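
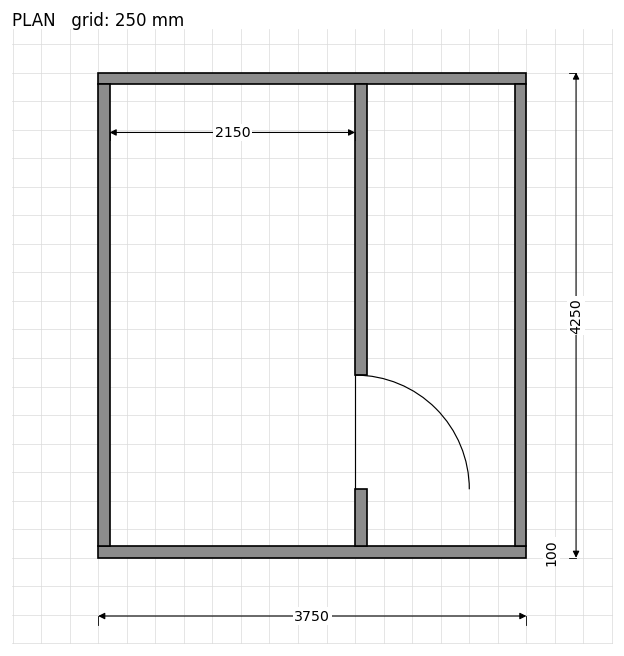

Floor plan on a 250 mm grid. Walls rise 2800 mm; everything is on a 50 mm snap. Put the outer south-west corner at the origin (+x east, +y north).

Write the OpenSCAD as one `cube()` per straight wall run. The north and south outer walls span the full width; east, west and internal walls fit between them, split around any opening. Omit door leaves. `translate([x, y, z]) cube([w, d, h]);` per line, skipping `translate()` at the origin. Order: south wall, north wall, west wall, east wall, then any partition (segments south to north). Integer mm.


cube([3750, 100, 2800]);
translate([0, 4150, 0]) cube([3750, 100, 2800]);
translate([0, 100, 0]) cube([100, 4050, 2800]);
translate([3650, 100, 0]) cube([100, 4050, 2800]);
translate([2250, 100, 0]) cube([100, 500, 2800]);
translate([2250, 1600, 0]) cube([100, 2550, 2800]);


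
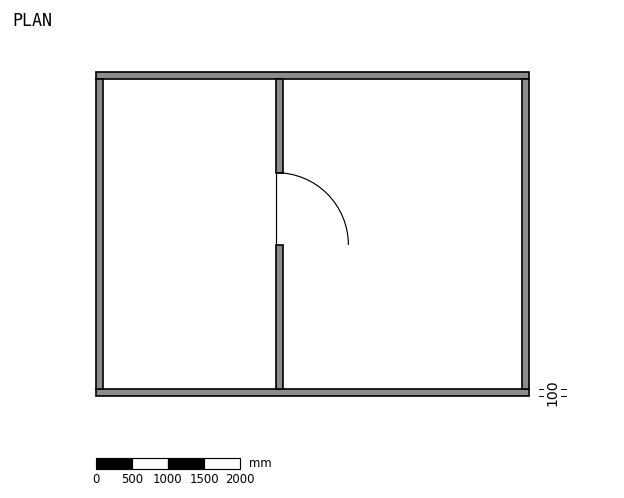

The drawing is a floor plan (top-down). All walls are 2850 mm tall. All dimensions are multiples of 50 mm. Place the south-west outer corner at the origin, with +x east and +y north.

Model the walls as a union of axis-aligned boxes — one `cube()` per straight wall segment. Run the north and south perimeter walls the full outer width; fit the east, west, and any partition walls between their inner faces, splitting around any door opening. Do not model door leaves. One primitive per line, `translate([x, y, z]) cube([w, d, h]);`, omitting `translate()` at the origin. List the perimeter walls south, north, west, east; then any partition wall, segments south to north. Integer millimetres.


cube([6000, 100, 2850]);
translate([0, 4400, 0]) cube([6000, 100, 2850]);
translate([0, 100, 0]) cube([100, 4300, 2850]);
translate([5900, 100, 0]) cube([100, 4300, 2850]);
translate([2500, 100, 0]) cube([100, 2000, 2850]);
translate([2500, 3100, 0]) cube([100, 1300, 2850]);


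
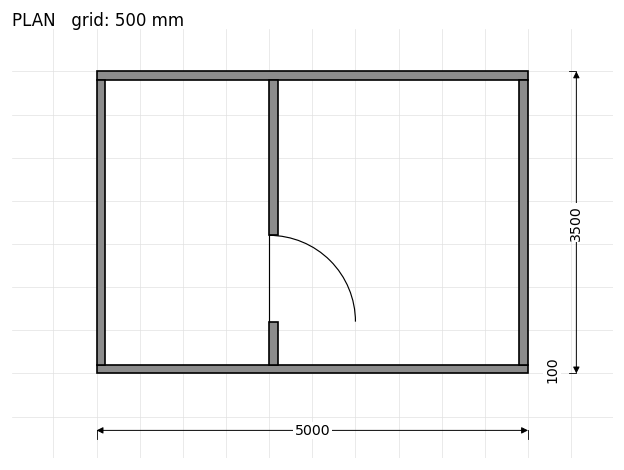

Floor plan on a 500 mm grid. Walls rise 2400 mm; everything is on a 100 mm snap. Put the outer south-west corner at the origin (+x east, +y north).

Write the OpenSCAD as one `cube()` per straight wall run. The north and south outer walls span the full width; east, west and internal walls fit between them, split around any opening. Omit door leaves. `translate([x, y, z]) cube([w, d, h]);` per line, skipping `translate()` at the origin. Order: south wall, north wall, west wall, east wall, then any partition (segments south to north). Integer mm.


cube([5000, 100, 2400]);
translate([0, 3400, 0]) cube([5000, 100, 2400]);
translate([0, 100, 0]) cube([100, 3300, 2400]);
translate([4900, 100, 0]) cube([100, 3300, 2400]);
translate([2000, 100, 0]) cube([100, 500, 2400]);
translate([2000, 1600, 0]) cube([100, 1800, 2400]);


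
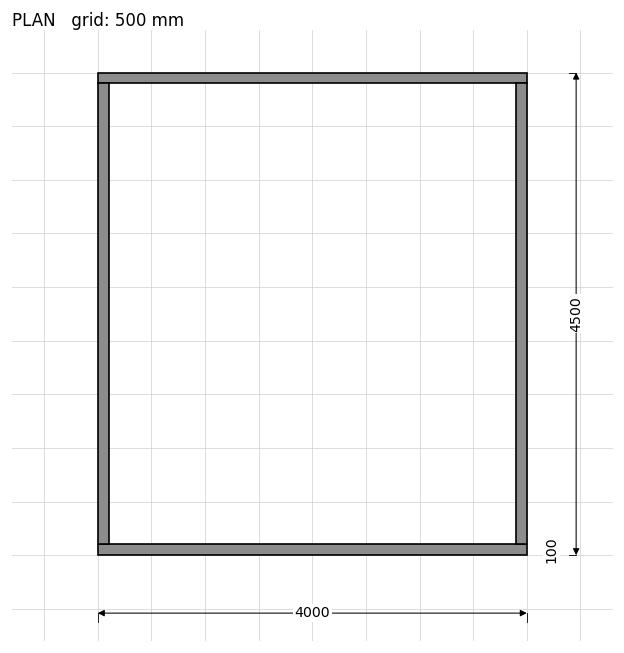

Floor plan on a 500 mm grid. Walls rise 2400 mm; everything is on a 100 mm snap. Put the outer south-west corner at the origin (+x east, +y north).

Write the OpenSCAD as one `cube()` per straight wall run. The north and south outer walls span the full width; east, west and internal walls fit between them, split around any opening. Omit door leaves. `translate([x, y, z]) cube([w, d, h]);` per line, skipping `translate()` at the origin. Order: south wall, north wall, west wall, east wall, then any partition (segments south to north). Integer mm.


cube([4000, 100, 2400]);
translate([0, 4400, 0]) cube([4000, 100, 2400]);
translate([0, 100, 0]) cube([100, 4300, 2400]);
translate([3900, 100, 0]) cube([100, 4300, 2400]);


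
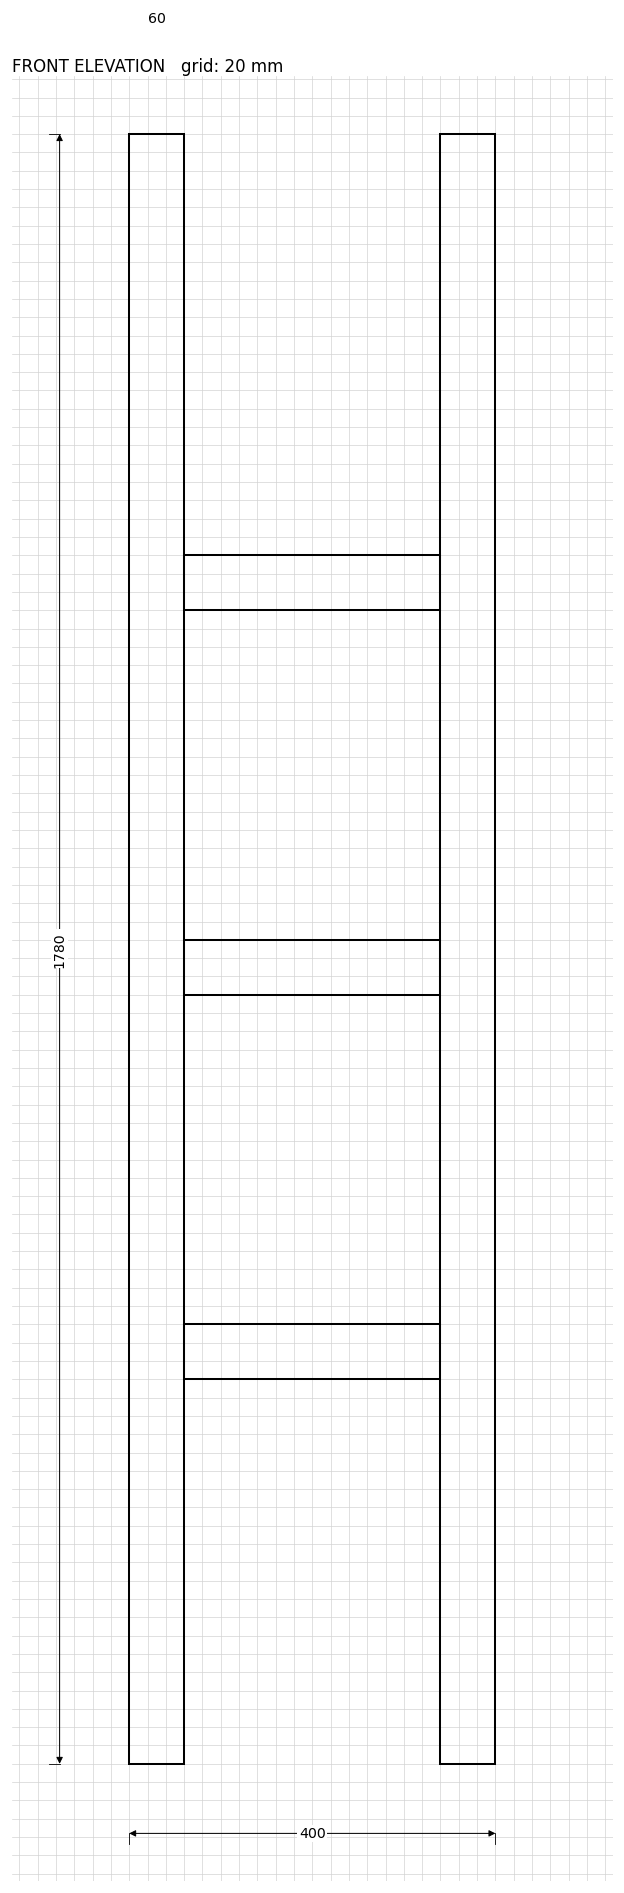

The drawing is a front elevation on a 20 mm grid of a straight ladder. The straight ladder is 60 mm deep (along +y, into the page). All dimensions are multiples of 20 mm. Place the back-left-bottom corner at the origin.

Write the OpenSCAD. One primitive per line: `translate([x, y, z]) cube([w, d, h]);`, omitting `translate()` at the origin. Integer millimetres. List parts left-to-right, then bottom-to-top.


cube([60, 60, 1780]);
translate([60, 0, 420]) cube([280, 60, 60]);
translate([60, 0, 840]) cube([280, 60, 60]);
translate([60, 0, 1260]) cube([280, 60, 60]);
translate([340, 0, 0]) cube([60, 60, 1780]);


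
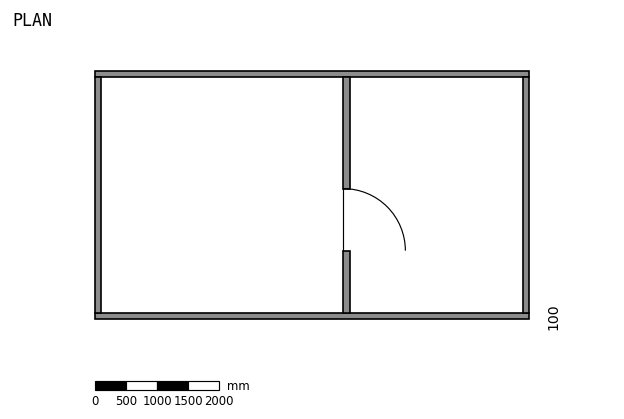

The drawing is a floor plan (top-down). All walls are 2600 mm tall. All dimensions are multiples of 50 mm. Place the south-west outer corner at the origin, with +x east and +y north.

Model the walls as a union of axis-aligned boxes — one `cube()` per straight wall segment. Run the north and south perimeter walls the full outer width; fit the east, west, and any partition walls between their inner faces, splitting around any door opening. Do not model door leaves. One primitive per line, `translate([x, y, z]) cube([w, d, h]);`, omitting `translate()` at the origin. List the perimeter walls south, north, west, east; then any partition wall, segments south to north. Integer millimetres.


cube([7000, 100, 2600]);
translate([0, 3900, 0]) cube([7000, 100, 2600]);
translate([0, 100, 0]) cube([100, 3800, 2600]);
translate([6900, 100, 0]) cube([100, 3800, 2600]);
translate([4000, 100, 0]) cube([100, 1000, 2600]);
translate([4000, 2100, 0]) cube([100, 1800, 2600]);


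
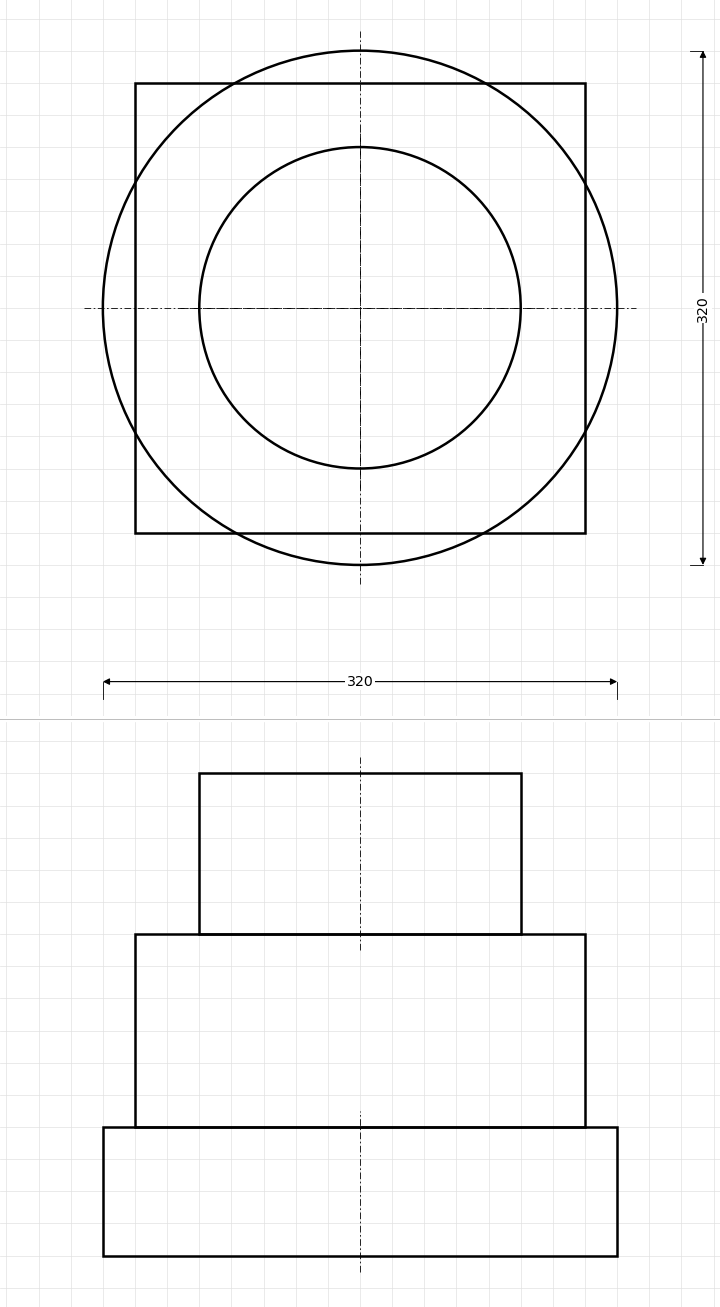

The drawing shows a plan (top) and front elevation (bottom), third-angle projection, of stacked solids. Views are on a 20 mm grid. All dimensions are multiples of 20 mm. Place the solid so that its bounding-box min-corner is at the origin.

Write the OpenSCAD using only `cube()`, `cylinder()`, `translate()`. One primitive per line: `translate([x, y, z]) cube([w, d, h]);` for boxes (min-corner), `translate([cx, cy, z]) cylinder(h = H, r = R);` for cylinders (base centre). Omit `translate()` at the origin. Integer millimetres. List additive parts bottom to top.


translate([160, 160, 0]) cylinder(h = 80, r = 160);
translate([20, 20, 80]) cube([280, 280, 120]);
translate([160, 160, 200]) cylinder(h = 100, r = 100);


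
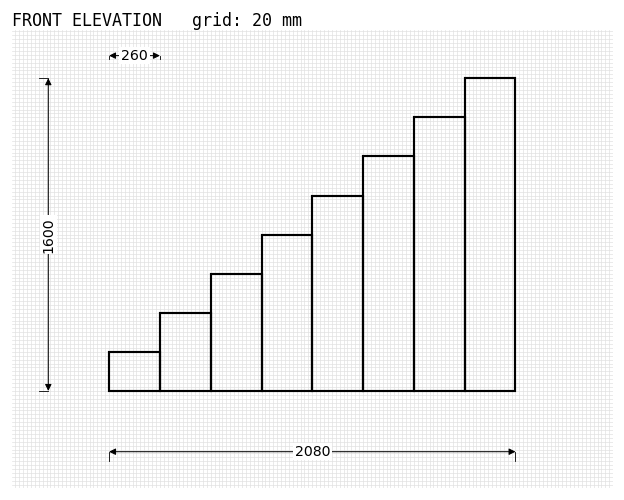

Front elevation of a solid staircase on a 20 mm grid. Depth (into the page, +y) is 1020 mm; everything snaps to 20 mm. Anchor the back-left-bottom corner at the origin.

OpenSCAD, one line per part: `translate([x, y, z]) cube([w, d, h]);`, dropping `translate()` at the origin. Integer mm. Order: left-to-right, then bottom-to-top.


cube([260, 1020, 200]);
translate([260, 0, 0]) cube([260, 1020, 400]);
translate([520, 0, 0]) cube([260, 1020, 600]);
translate([780, 0, 0]) cube([260, 1020, 800]);
translate([1040, 0, 0]) cube([260, 1020, 1000]);
translate([1300, 0, 0]) cube([260, 1020, 1200]);
translate([1560, 0, 0]) cube([260, 1020, 1400]);
translate([1820, 0, 0]) cube([260, 1020, 1600]);


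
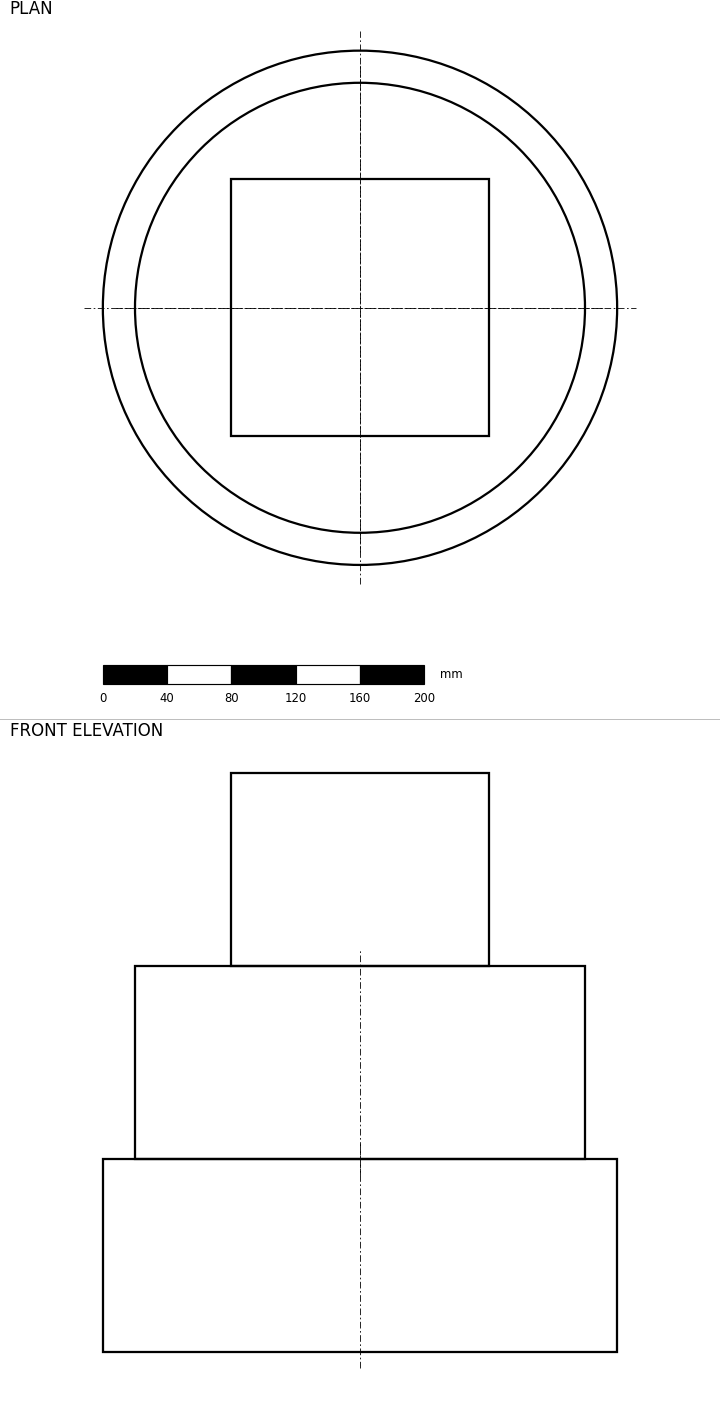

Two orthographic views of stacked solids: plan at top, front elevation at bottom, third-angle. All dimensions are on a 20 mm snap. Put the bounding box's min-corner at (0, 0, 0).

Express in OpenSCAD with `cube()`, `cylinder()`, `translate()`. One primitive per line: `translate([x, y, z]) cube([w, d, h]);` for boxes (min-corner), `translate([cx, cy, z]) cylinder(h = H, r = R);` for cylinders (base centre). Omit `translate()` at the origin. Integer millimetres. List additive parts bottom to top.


translate([160, 160, 0]) cylinder(h = 120, r = 160);
translate([160, 160, 120]) cylinder(h = 120, r = 140);
translate([80, 80, 240]) cube([160, 160, 120]);


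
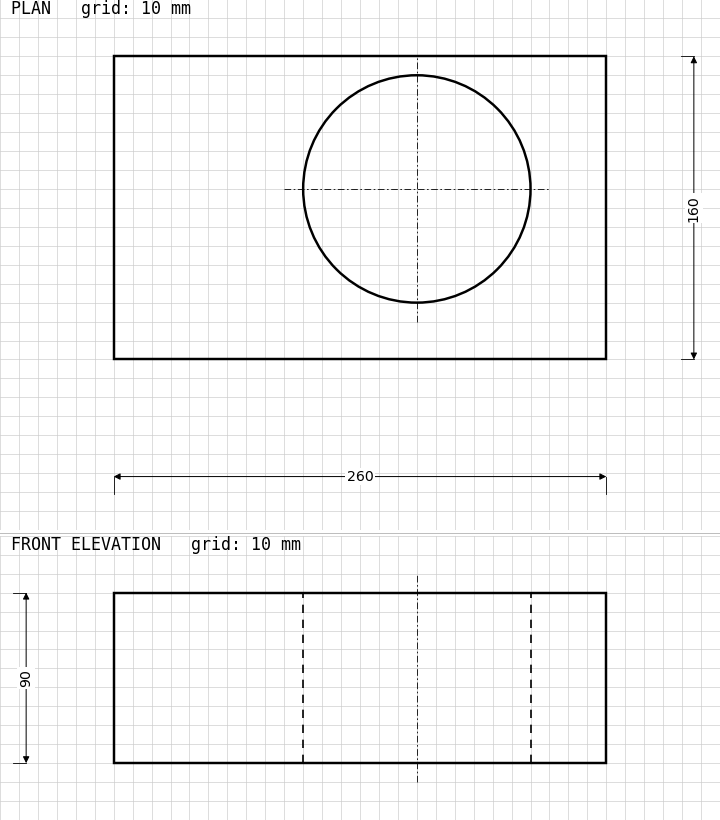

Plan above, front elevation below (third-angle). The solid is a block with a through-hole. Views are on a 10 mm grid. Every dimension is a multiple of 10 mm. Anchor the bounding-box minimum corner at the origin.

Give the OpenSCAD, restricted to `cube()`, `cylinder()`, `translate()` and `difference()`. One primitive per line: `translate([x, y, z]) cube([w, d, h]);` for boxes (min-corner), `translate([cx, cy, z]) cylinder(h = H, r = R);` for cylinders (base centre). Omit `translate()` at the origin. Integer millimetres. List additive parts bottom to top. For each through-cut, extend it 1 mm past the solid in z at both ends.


difference() {
  cube([260, 160, 90]);
  translate([160, 90, -1]) cylinder(h = 92, r = 60);
}


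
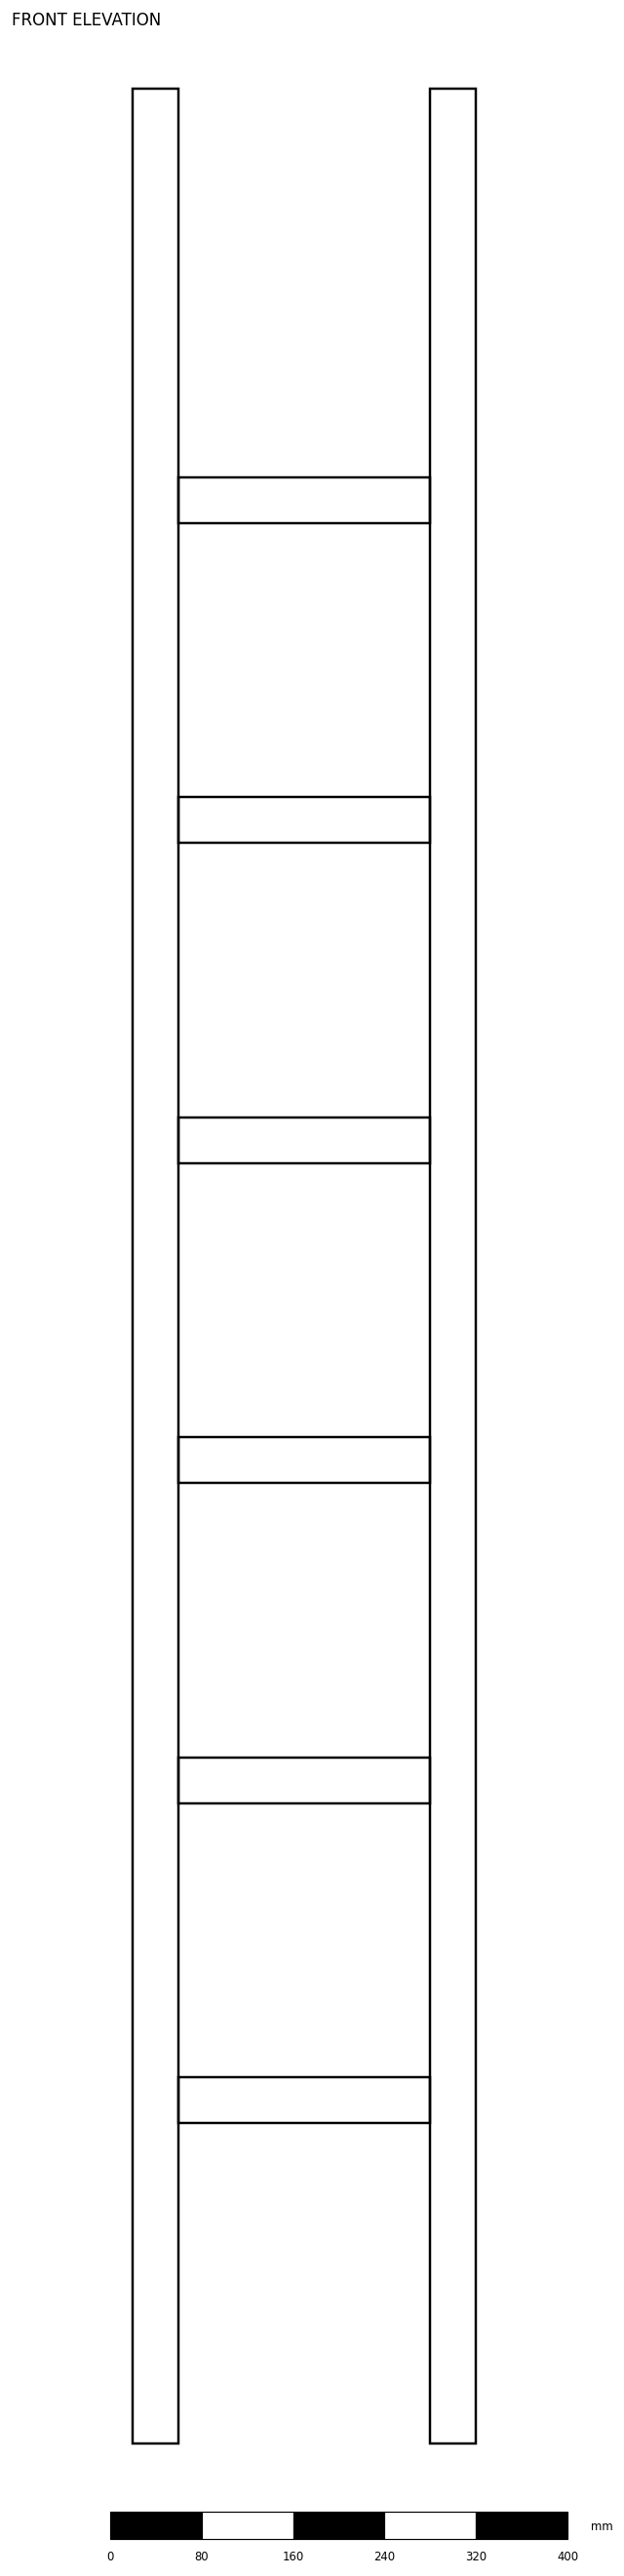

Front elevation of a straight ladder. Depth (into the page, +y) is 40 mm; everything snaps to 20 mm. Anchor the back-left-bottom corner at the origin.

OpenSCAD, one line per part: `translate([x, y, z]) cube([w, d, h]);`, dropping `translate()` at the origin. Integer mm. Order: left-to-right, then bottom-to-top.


cube([40, 40, 2060]);
translate([40, 0, 280]) cube([220, 40, 40]);
translate([40, 0, 560]) cube([220, 40, 40]);
translate([40, 0, 840]) cube([220, 40, 40]);
translate([40, 0, 1120]) cube([220, 40, 40]);
translate([40, 0, 1400]) cube([220, 40, 40]);
translate([40, 0, 1680]) cube([220, 40, 40]);
translate([260, 0, 0]) cube([40, 40, 2060]);


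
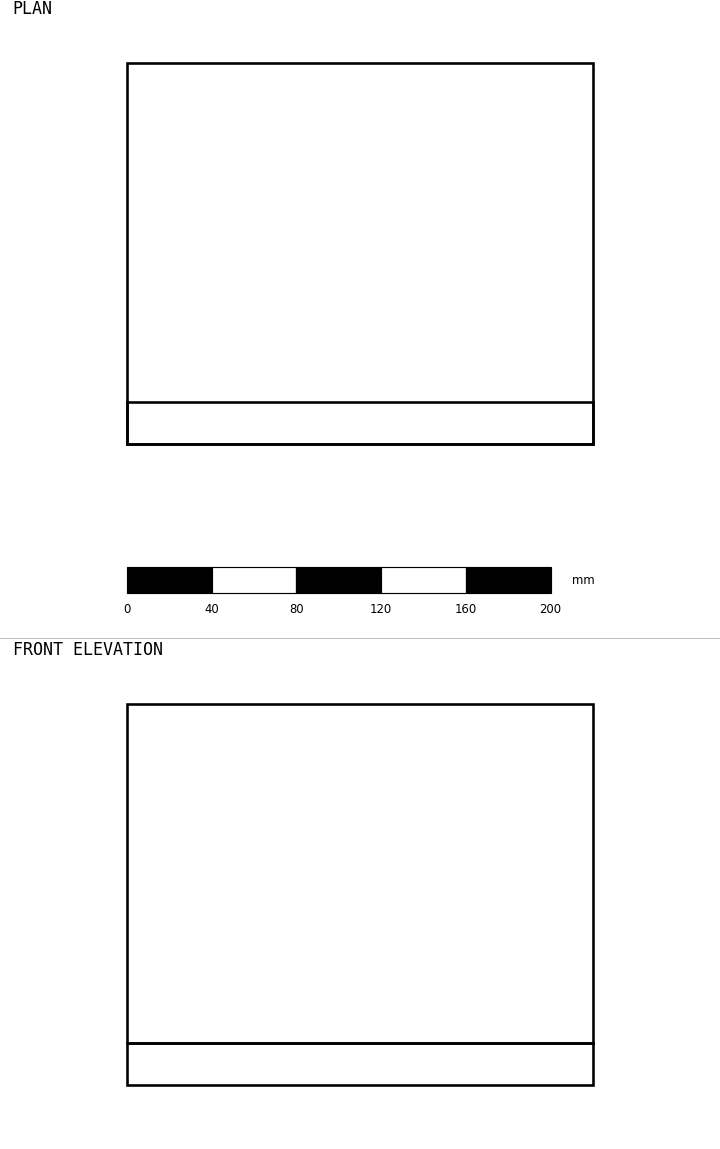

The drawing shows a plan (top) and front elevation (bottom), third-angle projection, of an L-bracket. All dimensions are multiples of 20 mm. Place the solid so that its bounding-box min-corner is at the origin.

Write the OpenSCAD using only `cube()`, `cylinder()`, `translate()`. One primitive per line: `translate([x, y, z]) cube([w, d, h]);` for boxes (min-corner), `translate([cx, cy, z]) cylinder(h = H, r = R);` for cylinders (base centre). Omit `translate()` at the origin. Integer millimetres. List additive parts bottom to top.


cube([220, 180, 20]);
translate([0, 0, 20]) cube([220, 20, 160]);


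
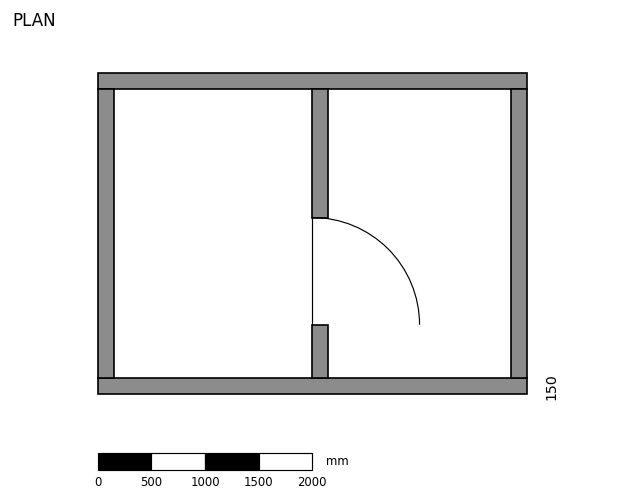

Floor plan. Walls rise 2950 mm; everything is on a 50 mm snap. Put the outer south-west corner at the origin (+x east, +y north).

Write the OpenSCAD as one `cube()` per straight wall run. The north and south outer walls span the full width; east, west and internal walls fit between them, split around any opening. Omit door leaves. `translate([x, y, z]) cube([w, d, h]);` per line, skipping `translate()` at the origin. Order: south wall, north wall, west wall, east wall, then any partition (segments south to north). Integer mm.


cube([4000, 150, 2950]);
translate([0, 2850, 0]) cube([4000, 150, 2950]);
translate([0, 150, 0]) cube([150, 2700, 2950]);
translate([3850, 150, 0]) cube([150, 2700, 2950]);
translate([2000, 150, 0]) cube([150, 500, 2950]);
translate([2000, 1650, 0]) cube([150, 1200, 2950]);


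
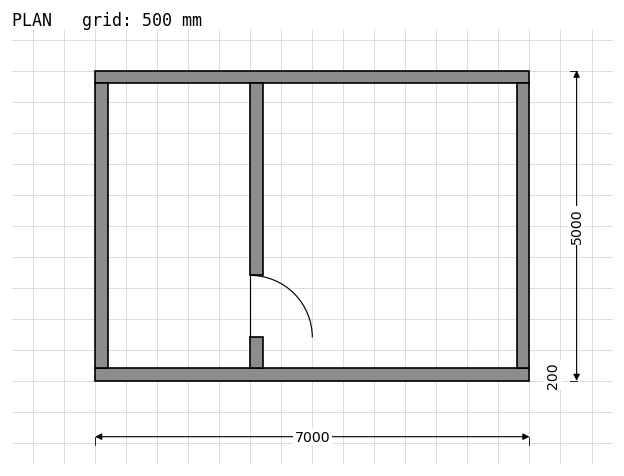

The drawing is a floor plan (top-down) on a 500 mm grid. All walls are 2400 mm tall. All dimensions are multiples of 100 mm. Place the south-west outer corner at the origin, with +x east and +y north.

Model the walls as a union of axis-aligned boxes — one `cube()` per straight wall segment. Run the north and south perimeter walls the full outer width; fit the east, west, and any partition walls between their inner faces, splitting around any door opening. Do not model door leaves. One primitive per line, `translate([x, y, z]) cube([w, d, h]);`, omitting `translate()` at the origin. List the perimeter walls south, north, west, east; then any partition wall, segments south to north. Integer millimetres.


cube([7000, 200, 2400]);
translate([0, 4800, 0]) cube([7000, 200, 2400]);
translate([0, 200, 0]) cube([200, 4600, 2400]);
translate([6800, 200, 0]) cube([200, 4600, 2400]);
translate([2500, 200, 0]) cube([200, 500, 2400]);
translate([2500, 1700, 0]) cube([200, 3100, 2400]);


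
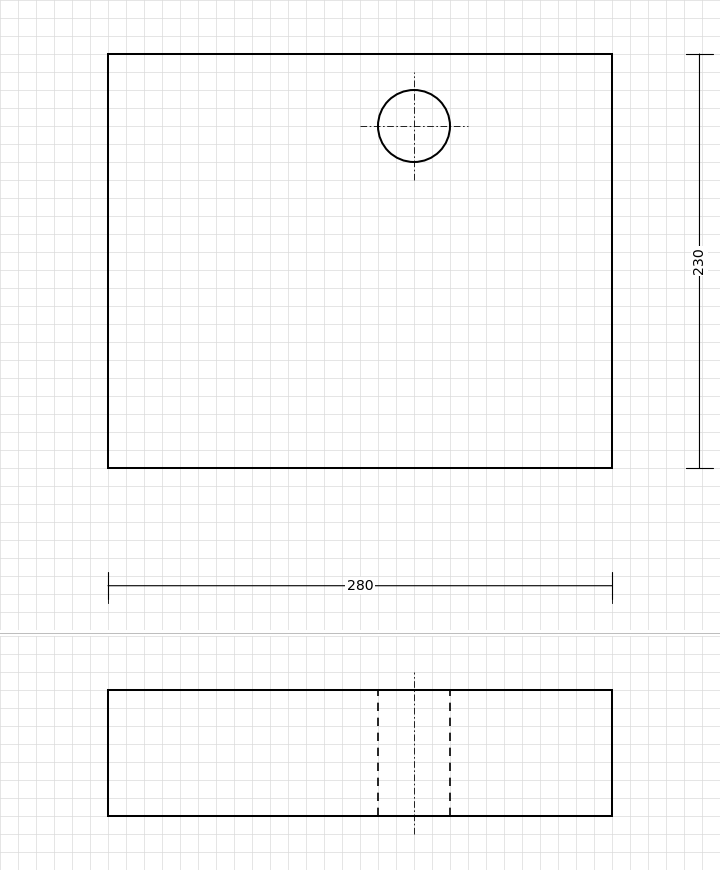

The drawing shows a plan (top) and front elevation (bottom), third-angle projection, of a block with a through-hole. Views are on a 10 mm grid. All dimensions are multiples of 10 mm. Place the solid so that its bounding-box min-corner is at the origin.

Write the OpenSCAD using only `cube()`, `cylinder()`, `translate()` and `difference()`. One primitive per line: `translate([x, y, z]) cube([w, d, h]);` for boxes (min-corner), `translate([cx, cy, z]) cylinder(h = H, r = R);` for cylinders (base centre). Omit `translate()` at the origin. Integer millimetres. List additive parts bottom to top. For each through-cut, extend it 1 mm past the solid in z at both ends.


difference() {
  cube([280, 230, 70]);
  translate([170, 190, -1]) cylinder(h = 72, r = 20);
}


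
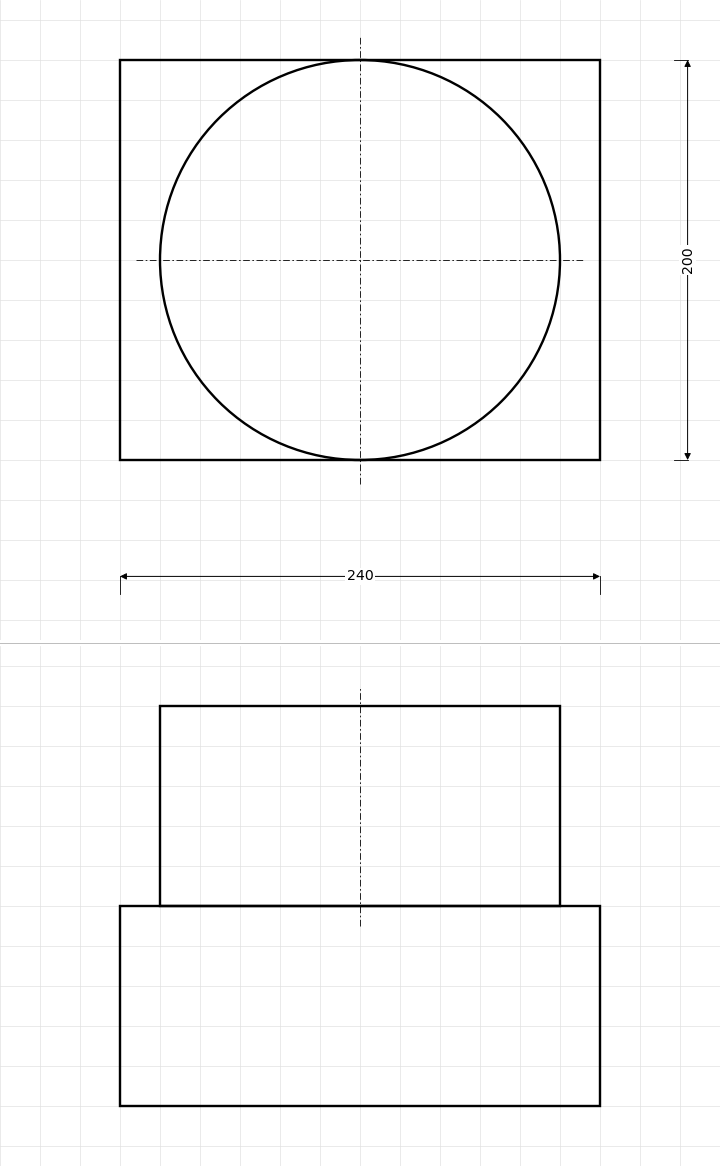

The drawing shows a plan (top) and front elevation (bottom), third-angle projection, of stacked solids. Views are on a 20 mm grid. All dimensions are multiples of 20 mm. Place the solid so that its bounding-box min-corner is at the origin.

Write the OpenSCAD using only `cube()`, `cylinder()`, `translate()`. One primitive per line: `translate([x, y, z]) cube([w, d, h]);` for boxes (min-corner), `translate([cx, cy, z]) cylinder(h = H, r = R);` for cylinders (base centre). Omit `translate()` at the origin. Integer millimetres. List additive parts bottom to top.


cube([240, 200, 100]);
translate([120, 100, 100]) cylinder(h = 100, r = 100);


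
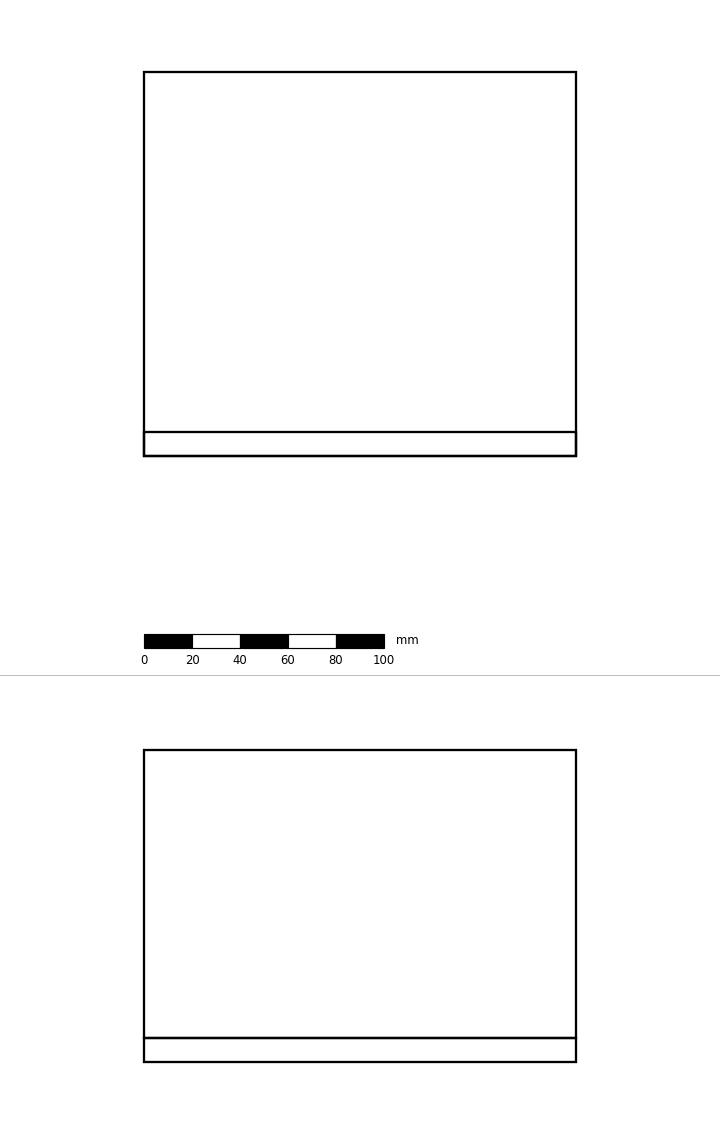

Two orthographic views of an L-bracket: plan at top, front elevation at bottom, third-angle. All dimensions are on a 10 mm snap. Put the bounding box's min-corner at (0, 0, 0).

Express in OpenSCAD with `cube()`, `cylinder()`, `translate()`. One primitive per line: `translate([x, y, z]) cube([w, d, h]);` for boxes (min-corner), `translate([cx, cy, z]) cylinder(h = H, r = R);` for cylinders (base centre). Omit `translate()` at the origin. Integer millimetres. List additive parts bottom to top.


cube([180, 160, 10]);
translate([0, 0, 10]) cube([180, 10, 120]);


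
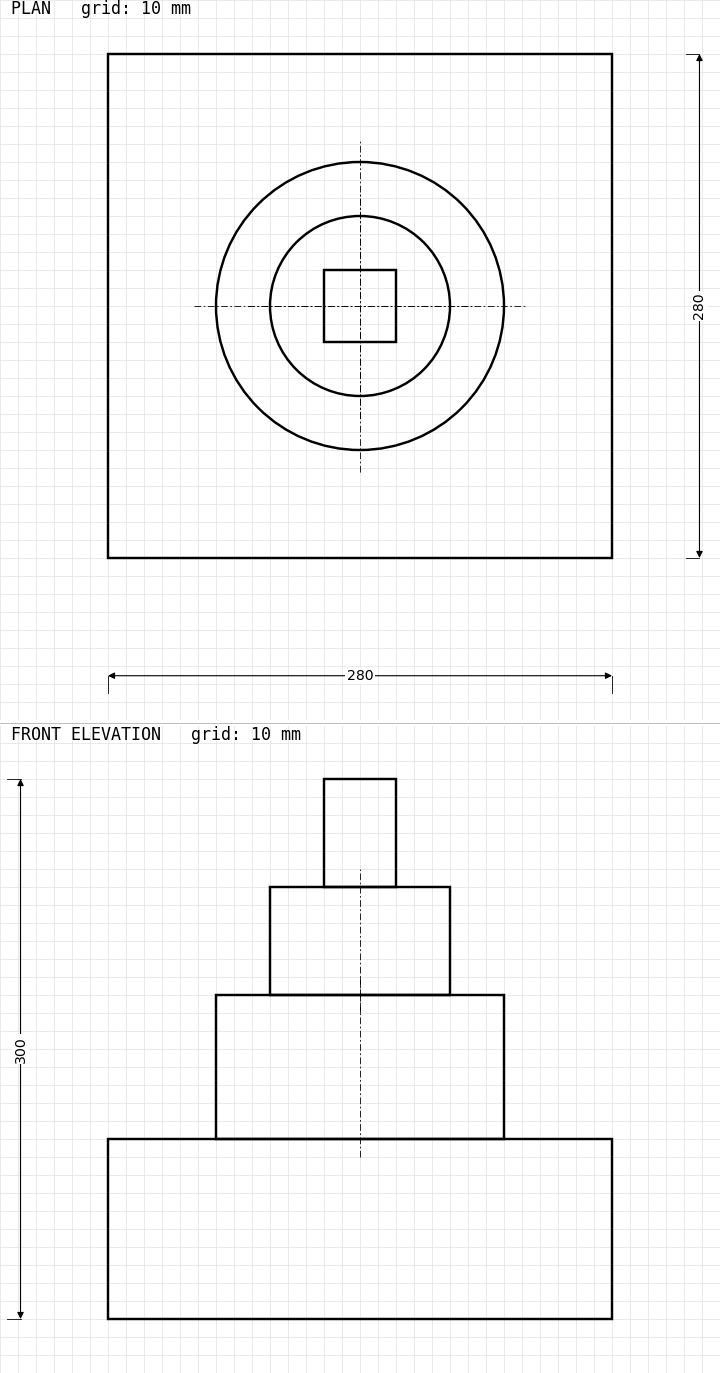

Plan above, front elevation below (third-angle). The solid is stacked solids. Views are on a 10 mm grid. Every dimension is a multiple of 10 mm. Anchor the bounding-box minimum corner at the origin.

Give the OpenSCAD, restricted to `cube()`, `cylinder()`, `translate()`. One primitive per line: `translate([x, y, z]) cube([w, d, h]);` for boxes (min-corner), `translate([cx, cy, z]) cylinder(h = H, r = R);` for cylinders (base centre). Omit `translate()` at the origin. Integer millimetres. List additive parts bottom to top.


cube([280, 280, 100]);
translate([140, 140, 100]) cylinder(h = 80, r = 80);
translate([140, 140, 180]) cylinder(h = 60, r = 50);
translate([120, 120, 240]) cube([40, 40, 60]);


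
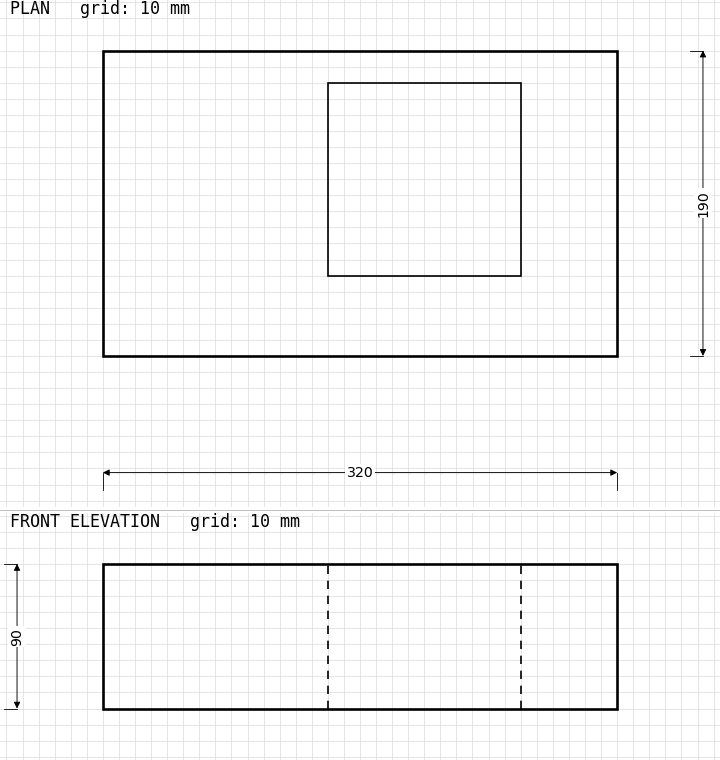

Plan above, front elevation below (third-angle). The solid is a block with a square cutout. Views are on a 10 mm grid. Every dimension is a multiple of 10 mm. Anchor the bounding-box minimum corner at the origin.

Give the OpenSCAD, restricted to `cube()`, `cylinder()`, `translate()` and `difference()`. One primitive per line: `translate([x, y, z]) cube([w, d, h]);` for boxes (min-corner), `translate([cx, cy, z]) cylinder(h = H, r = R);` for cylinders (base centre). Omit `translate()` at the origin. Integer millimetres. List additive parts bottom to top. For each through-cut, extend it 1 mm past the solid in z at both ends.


difference() {
  cube([320, 190, 90]);
  translate([140, 50, -1]) cube([120, 120, 92]);
}


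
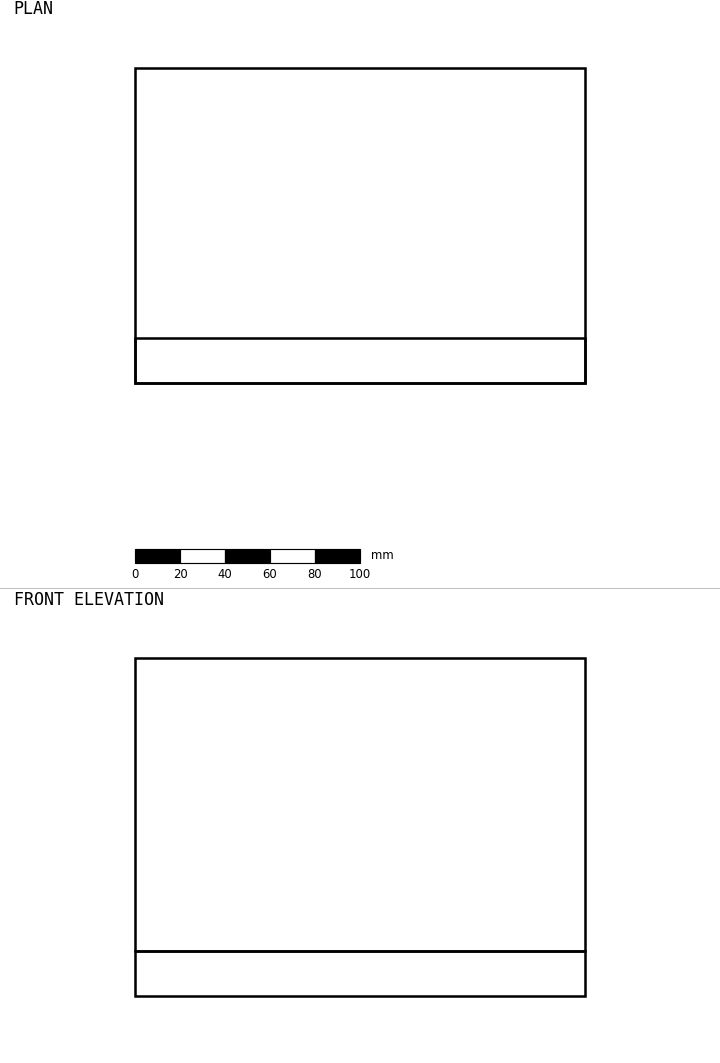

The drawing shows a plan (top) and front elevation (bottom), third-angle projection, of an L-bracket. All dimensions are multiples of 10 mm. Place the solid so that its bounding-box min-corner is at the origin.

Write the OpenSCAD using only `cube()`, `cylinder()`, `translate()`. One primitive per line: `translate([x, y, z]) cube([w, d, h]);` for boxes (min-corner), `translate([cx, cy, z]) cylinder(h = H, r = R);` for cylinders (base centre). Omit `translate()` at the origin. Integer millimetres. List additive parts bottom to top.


cube([200, 140, 20]);
translate([0, 0, 20]) cube([200, 20, 130]);


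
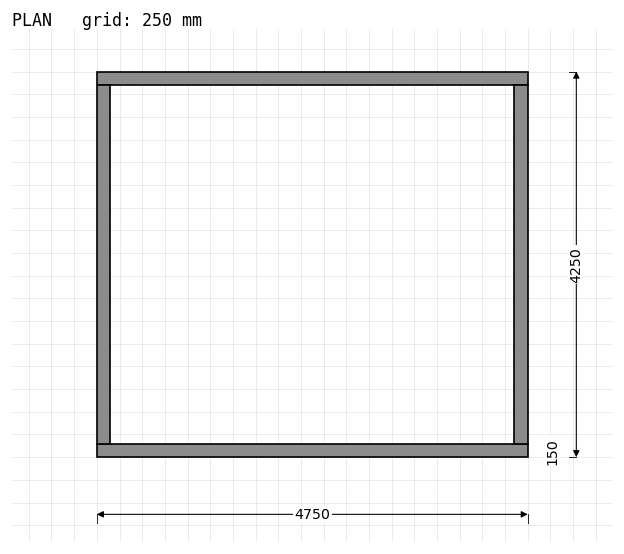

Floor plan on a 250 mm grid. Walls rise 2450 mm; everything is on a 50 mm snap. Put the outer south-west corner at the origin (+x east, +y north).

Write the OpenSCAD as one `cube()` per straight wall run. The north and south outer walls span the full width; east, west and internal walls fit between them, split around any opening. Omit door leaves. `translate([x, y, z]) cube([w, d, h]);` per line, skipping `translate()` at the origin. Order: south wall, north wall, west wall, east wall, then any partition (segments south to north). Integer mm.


cube([4750, 150, 2450]);
translate([0, 4100, 0]) cube([4750, 150, 2450]);
translate([0, 150, 0]) cube([150, 3950, 2450]);
translate([4600, 150, 0]) cube([150, 3950, 2450]);


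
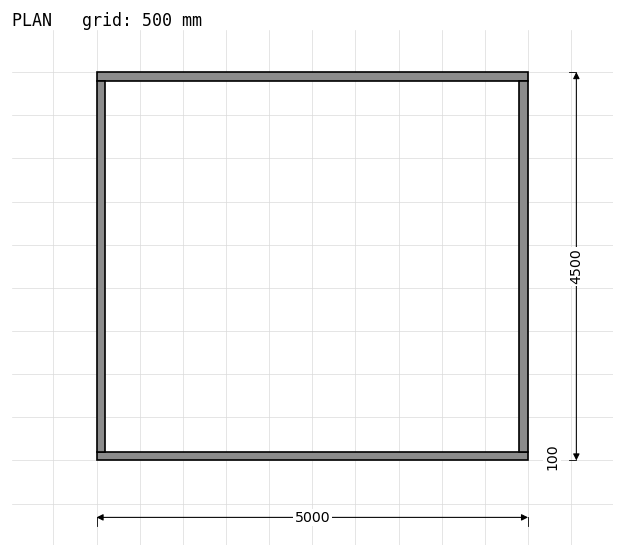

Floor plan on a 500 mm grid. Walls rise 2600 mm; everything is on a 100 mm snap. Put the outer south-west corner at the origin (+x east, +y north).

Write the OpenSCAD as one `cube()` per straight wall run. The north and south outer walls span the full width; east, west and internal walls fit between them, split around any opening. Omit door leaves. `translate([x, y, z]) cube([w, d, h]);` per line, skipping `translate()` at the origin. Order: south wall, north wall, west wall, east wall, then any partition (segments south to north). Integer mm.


cube([5000, 100, 2600]);
translate([0, 4400, 0]) cube([5000, 100, 2600]);
translate([0, 100, 0]) cube([100, 4300, 2600]);
translate([4900, 100, 0]) cube([100, 4300, 2600]);


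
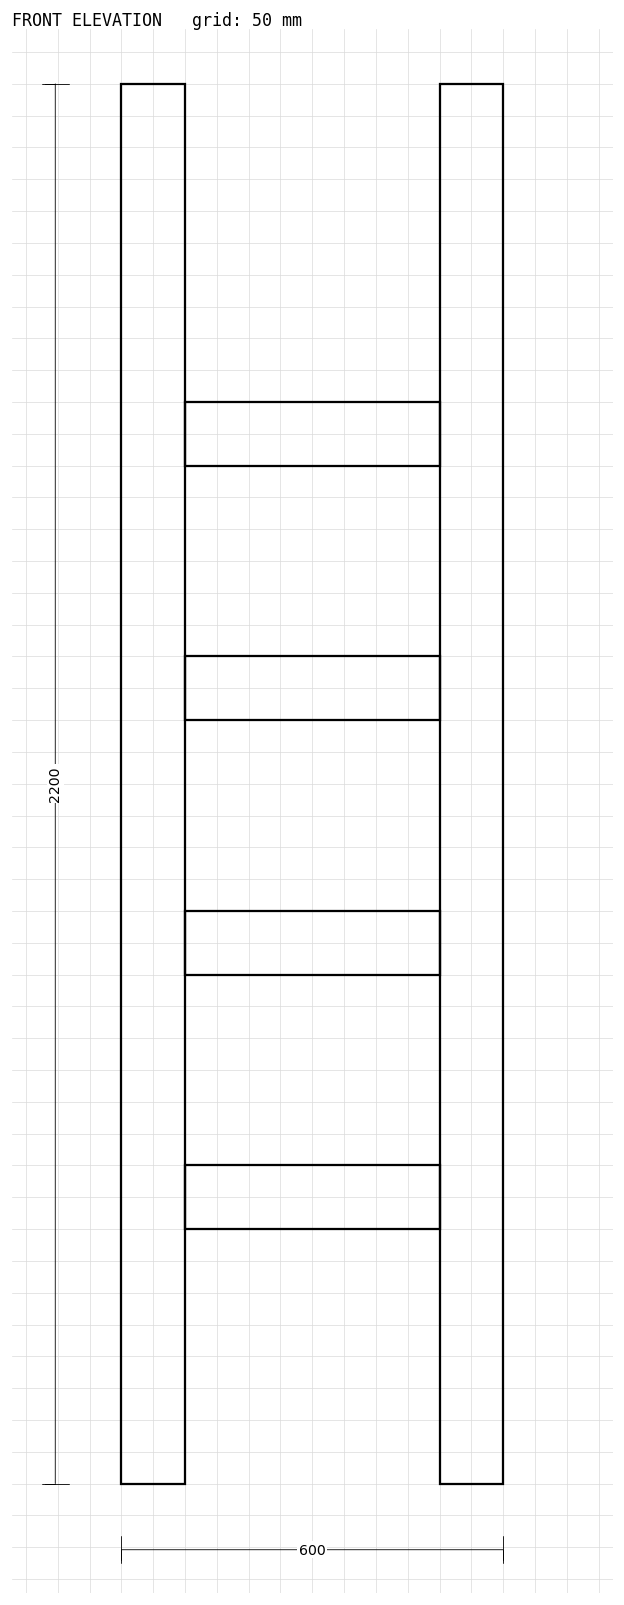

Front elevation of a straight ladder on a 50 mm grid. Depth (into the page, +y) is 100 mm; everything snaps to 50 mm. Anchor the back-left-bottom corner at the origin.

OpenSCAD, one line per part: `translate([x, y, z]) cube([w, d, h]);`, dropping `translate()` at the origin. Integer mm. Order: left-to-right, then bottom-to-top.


cube([100, 100, 2200]);
translate([100, 0, 400]) cube([400, 100, 100]);
translate([100, 0, 800]) cube([400, 100, 100]);
translate([100, 0, 1200]) cube([400, 100, 100]);
translate([100, 0, 1600]) cube([400, 100, 100]);
translate([500, 0, 0]) cube([100, 100, 2200]);


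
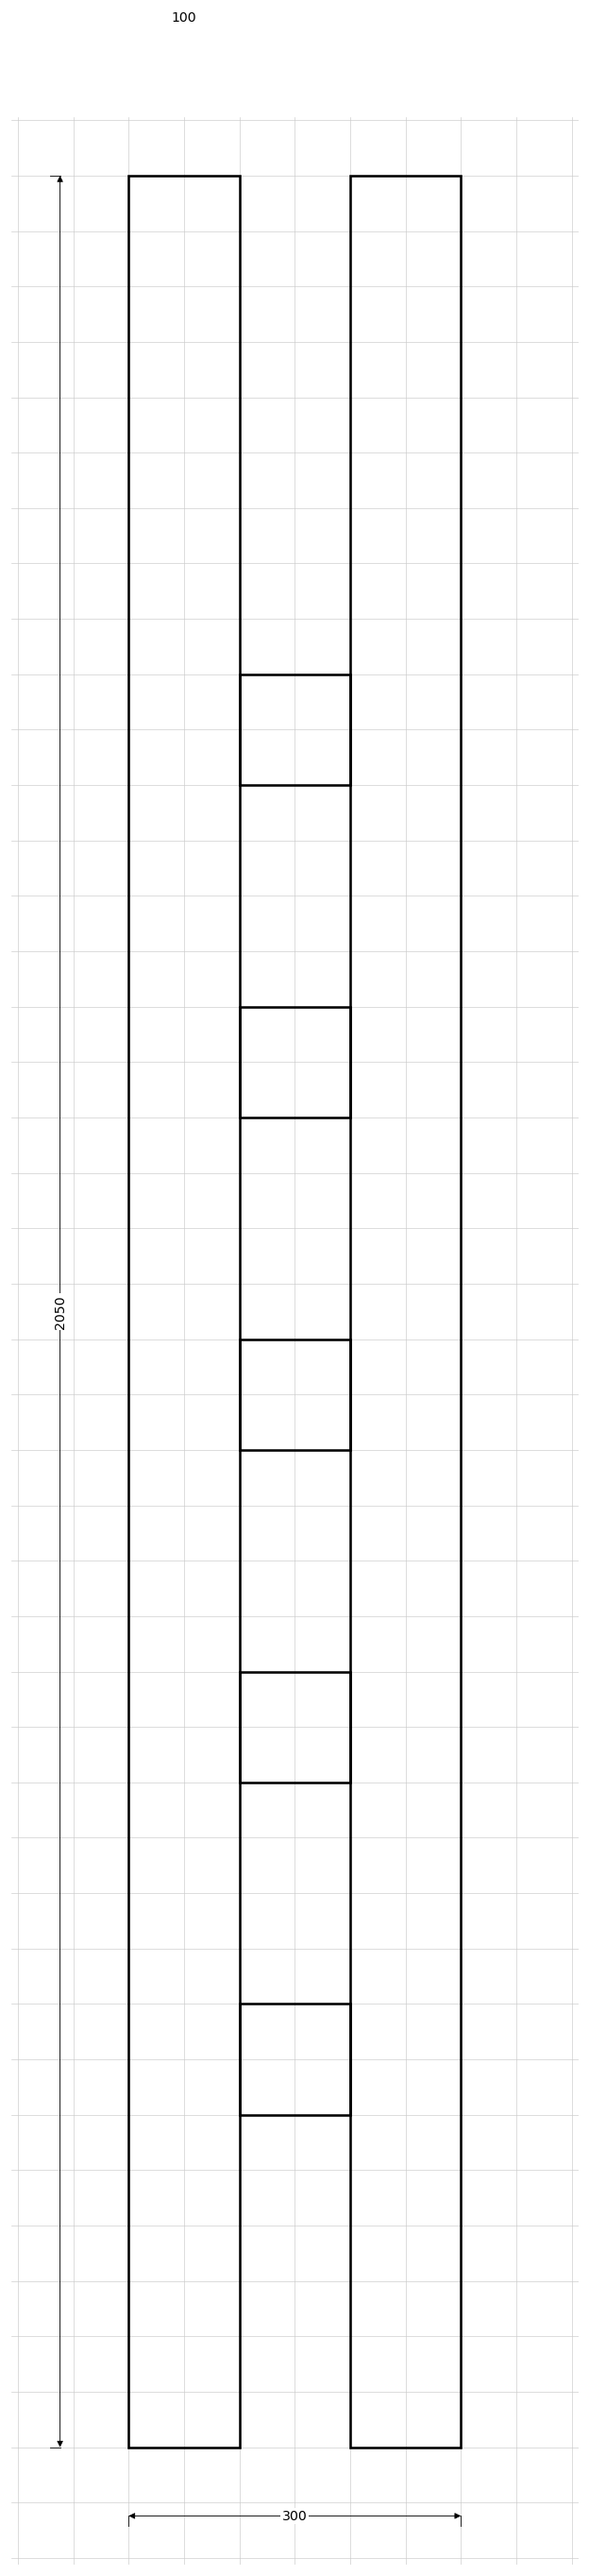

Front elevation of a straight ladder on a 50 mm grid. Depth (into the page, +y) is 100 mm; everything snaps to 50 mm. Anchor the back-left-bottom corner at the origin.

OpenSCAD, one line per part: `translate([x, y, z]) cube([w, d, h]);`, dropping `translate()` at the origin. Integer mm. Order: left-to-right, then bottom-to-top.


cube([100, 100, 2050]);
translate([100, 0, 300]) cube([100, 100, 100]);
translate([100, 0, 600]) cube([100, 100, 100]);
translate([100, 0, 900]) cube([100, 100, 100]);
translate([100, 0, 1200]) cube([100, 100, 100]);
translate([100, 0, 1500]) cube([100, 100, 100]);
translate([200, 0, 0]) cube([100, 100, 2050]);


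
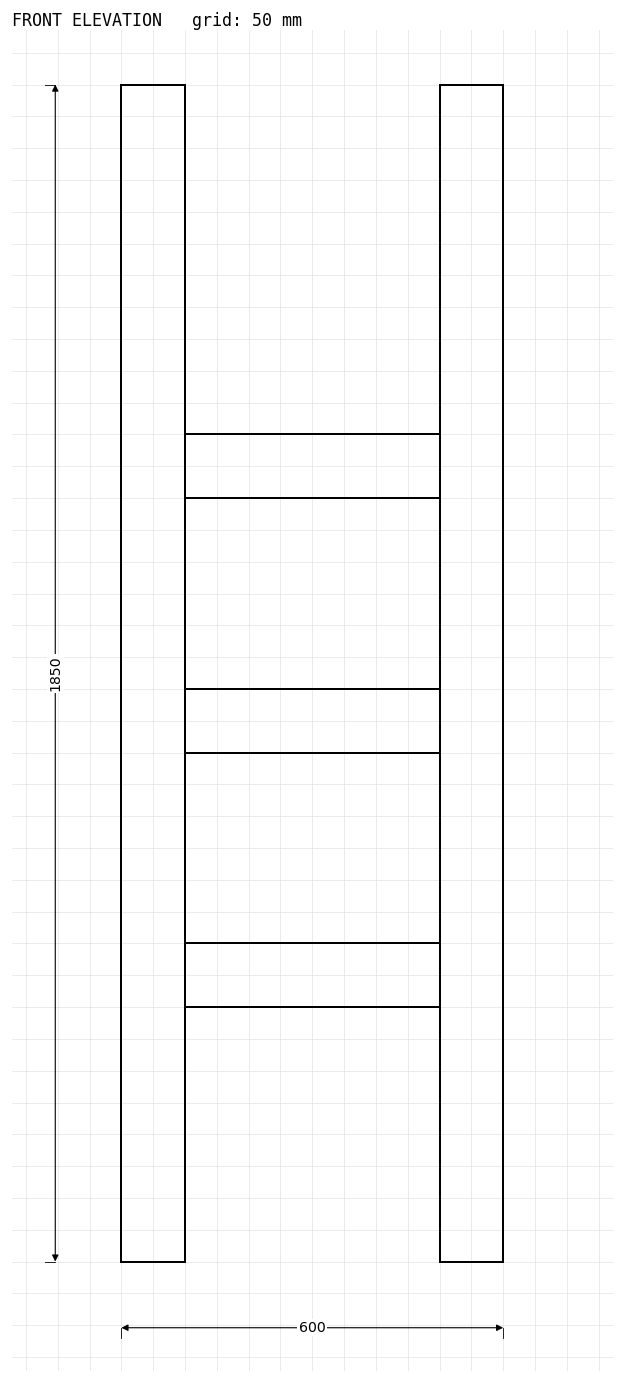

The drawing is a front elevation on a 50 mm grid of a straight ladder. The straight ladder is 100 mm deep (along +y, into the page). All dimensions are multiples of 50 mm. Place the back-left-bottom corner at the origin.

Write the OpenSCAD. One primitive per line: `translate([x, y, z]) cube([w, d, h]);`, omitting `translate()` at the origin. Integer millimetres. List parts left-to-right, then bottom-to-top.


cube([100, 100, 1850]);
translate([100, 0, 400]) cube([400, 100, 100]);
translate([100, 0, 800]) cube([400, 100, 100]);
translate([100, 0, 1200]) cube([400, 100, 100]);
translate([500, 0, 0]) cube([100, 100, 1850]);


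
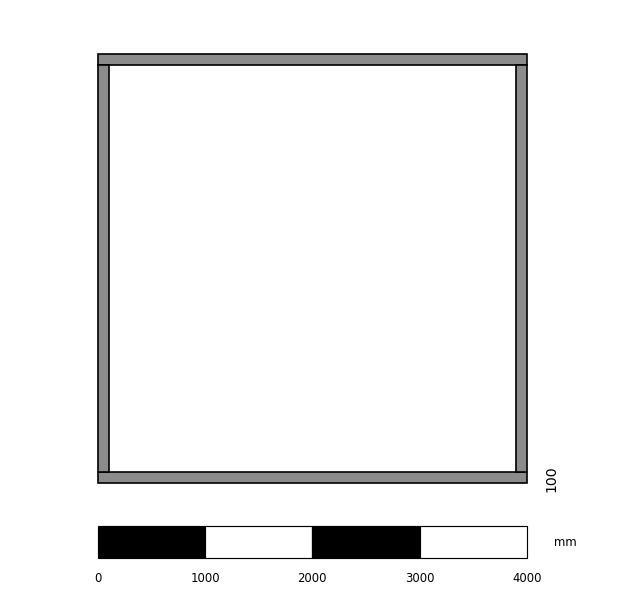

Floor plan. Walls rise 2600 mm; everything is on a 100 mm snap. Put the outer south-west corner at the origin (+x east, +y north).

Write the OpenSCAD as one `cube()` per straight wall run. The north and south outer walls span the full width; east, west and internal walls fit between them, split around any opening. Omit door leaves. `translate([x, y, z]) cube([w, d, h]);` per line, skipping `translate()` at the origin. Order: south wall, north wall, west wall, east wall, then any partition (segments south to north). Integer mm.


cube([4000, 100, 2600]);
translate([0, 3900, 0]) cube([4000, 100, 2600]);
translate([0, 100, 0]) cube([100, 3800, 2600]);
translate([3900, 100, 0]) cube([100, 3800, 2600]);


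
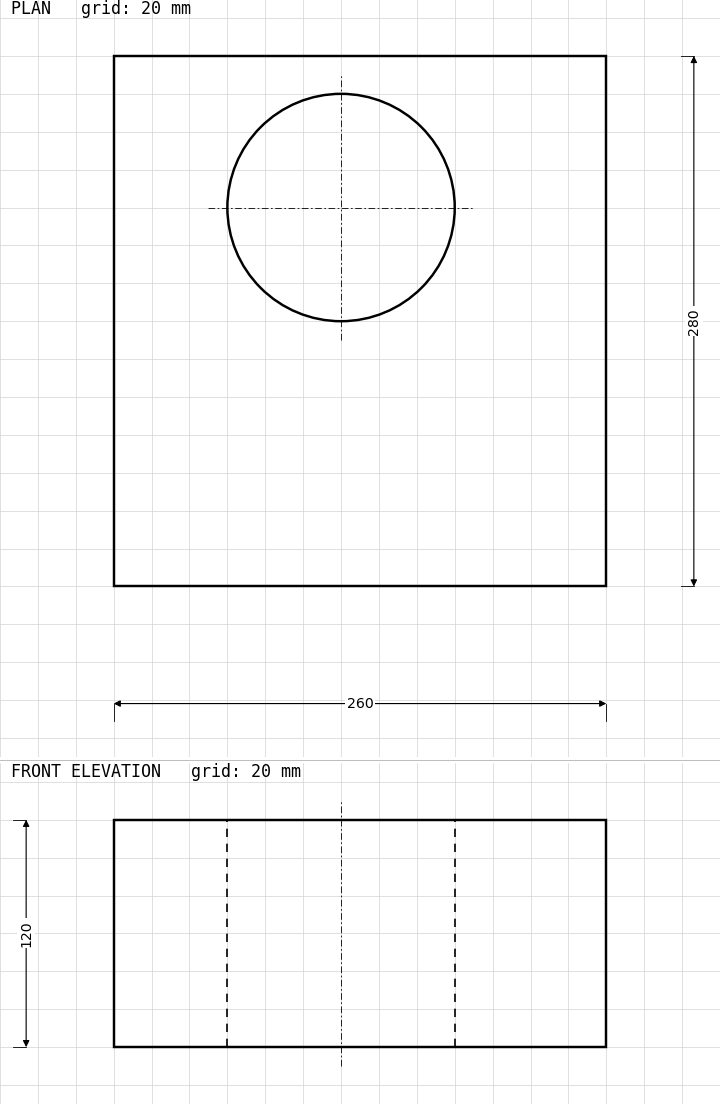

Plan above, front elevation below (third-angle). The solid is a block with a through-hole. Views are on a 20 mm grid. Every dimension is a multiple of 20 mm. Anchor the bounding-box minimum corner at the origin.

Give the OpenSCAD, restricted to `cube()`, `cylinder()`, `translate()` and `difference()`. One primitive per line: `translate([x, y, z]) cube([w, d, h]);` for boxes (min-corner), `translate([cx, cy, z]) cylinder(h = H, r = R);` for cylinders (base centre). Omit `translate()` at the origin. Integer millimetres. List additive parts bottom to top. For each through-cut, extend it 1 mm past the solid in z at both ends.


difference() {
  cube([260, 280, 120]);
  translate([120, 200, -1]) cylinder(h = 122, r = 60);
}


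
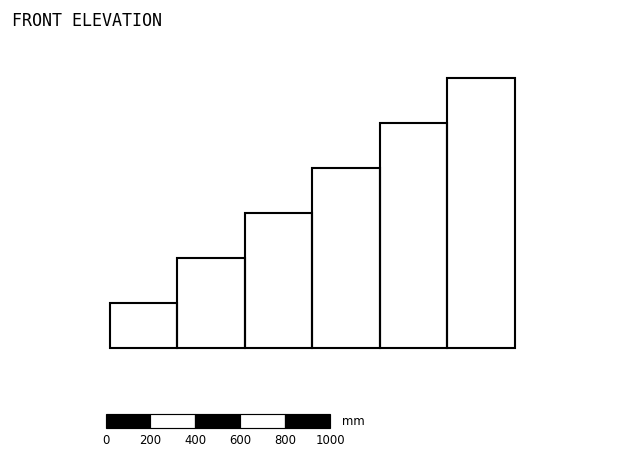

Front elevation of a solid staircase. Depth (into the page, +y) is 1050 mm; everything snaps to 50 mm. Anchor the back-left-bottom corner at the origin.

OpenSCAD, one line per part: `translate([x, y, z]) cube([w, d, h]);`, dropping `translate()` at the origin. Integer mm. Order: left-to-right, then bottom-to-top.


cube([300, 1050, 200]);
translate([300, 0, 0]) cube([300, 1050, 400]);
translate([600, 0, 0]) cube([300, 1050, 600]);
translate([900, 0, 0]) cube([300, 1050, 800]);
translate([1200, 0, 0]) cube([300, 1050, 1000]);
translate([1500, 0, 0]) cube([300, 1050, 1200]);


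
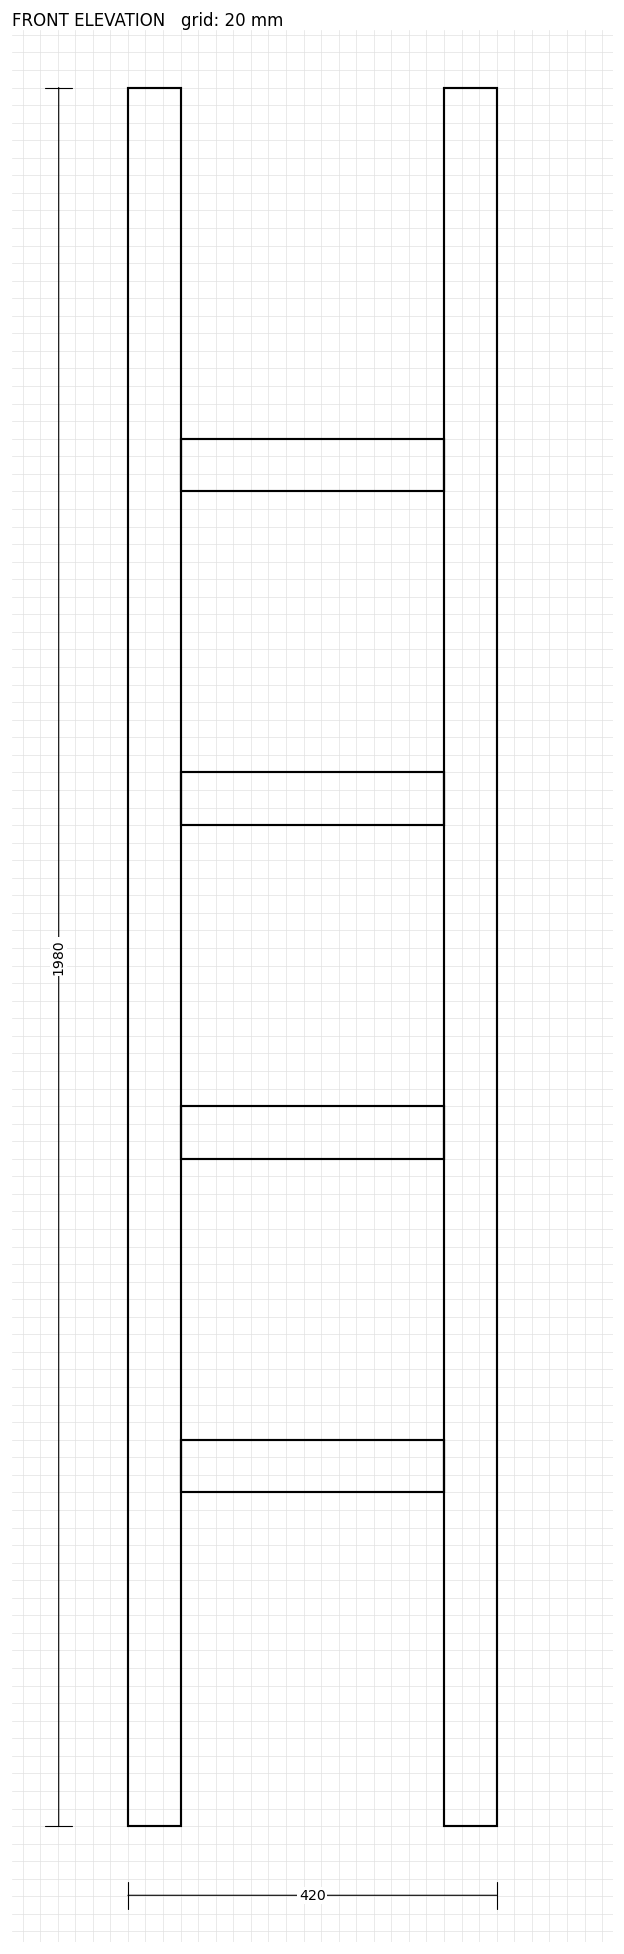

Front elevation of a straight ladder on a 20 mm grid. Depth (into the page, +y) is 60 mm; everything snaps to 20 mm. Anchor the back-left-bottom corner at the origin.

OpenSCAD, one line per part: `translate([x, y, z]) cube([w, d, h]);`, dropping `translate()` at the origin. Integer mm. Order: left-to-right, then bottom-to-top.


cube([60, 60, 1980]);
translate([60, 0, 380]) cube([300, 60, 60]);
translate([60, 0, 760]) cube([300, 60, 60]);
translate([60, 0, 1140]) cube([300, 60, 60]);
translate([60, 0, 1520]) cube([300, 60, 60]);
translate([360, 0, 0]) cube([60, 60, 1980]);


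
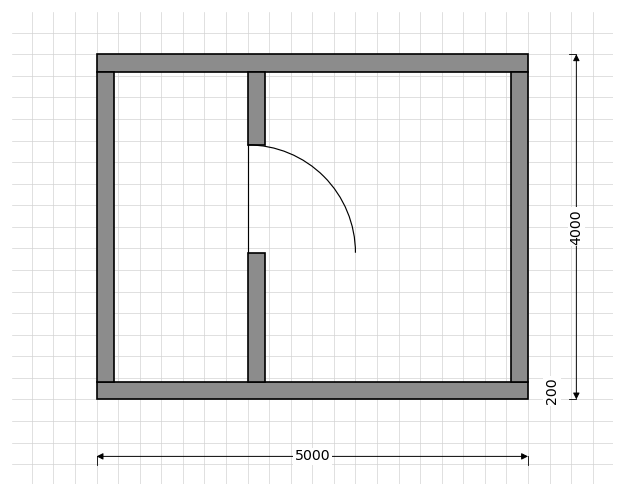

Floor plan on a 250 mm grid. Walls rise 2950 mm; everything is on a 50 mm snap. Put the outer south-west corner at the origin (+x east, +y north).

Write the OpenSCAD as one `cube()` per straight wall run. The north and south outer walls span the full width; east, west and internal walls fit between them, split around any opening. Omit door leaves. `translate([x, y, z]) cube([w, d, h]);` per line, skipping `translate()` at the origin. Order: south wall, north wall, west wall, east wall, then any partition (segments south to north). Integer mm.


cube([5000, 200, 2950]);
translate([0, 3800, 0]) cube([5000, 200, 2950]);
translate([0, 200, 0]) cube([200, 3600, 2950]);
translate([4800, 200, 0]) cube([200, 3600, 2950]);
translate([1750, 200, 0]) cube([200, 1500, 2950]);
translate([1750, 2950, 0]) cube([200, 850, 2950]);


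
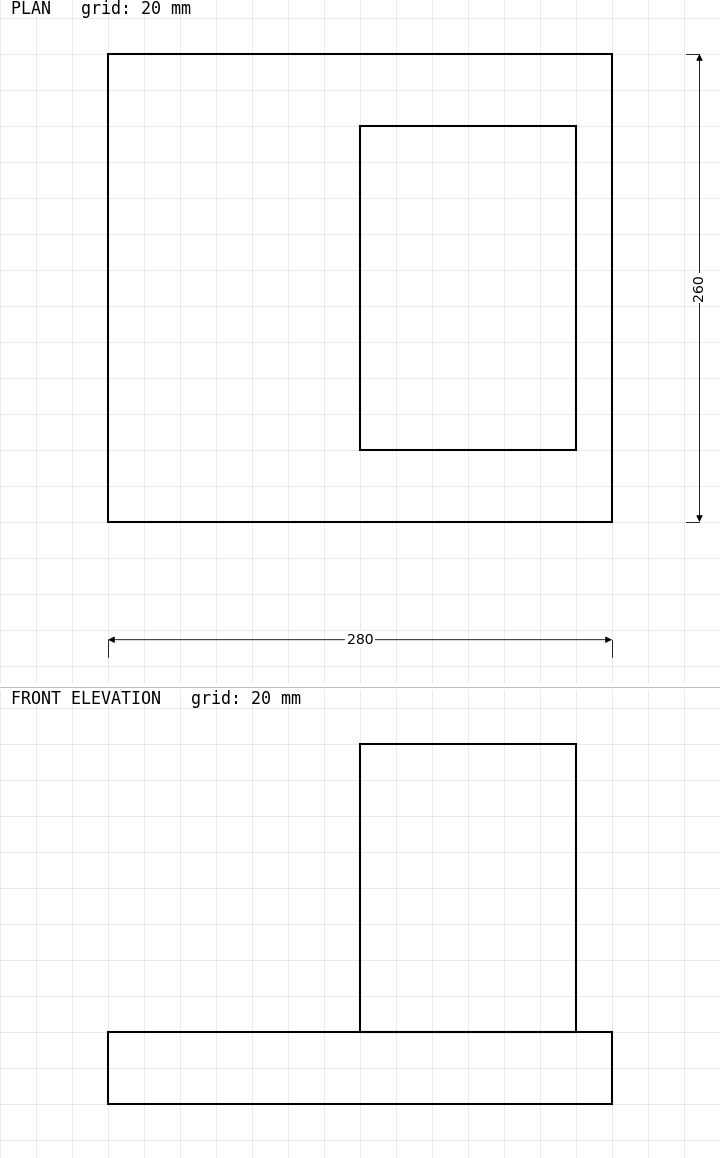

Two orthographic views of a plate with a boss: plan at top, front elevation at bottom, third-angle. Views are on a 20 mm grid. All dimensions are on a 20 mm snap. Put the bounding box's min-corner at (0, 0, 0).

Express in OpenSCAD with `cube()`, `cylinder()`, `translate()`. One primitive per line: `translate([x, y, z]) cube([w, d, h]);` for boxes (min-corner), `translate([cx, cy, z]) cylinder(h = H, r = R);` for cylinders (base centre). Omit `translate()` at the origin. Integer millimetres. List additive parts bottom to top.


cube([280, 260, 40]);
translate([140, 40, 40]) cube([120, 180, 160]);


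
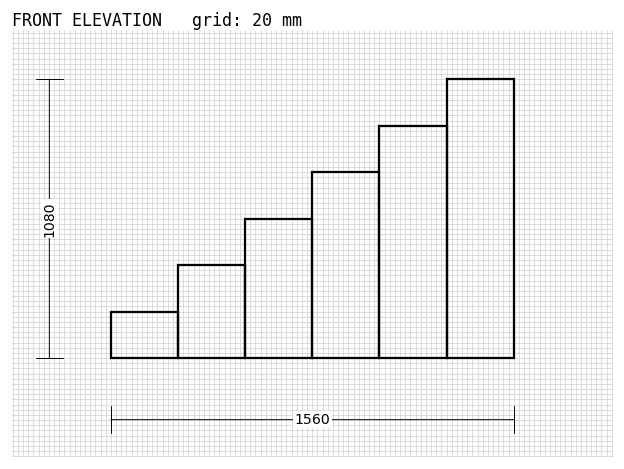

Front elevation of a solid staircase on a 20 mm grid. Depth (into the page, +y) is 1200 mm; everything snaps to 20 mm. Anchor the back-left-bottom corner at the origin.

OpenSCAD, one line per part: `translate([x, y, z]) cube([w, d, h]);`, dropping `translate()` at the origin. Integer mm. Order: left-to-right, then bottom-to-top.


cube([260, 1200, 180]);
translate([260, 0, 0]) cube([260, 1200, 360]);
translate([520, 0, 0]) cube([260, 1200, 540]);
translate([780, 0, 0]) cube([260, 1200, 720]);
translate([1040, 0, 0]) cube([260, 1200, 900]);
translate([1300, 0, 0]) cube([260, 1200, 1080]);


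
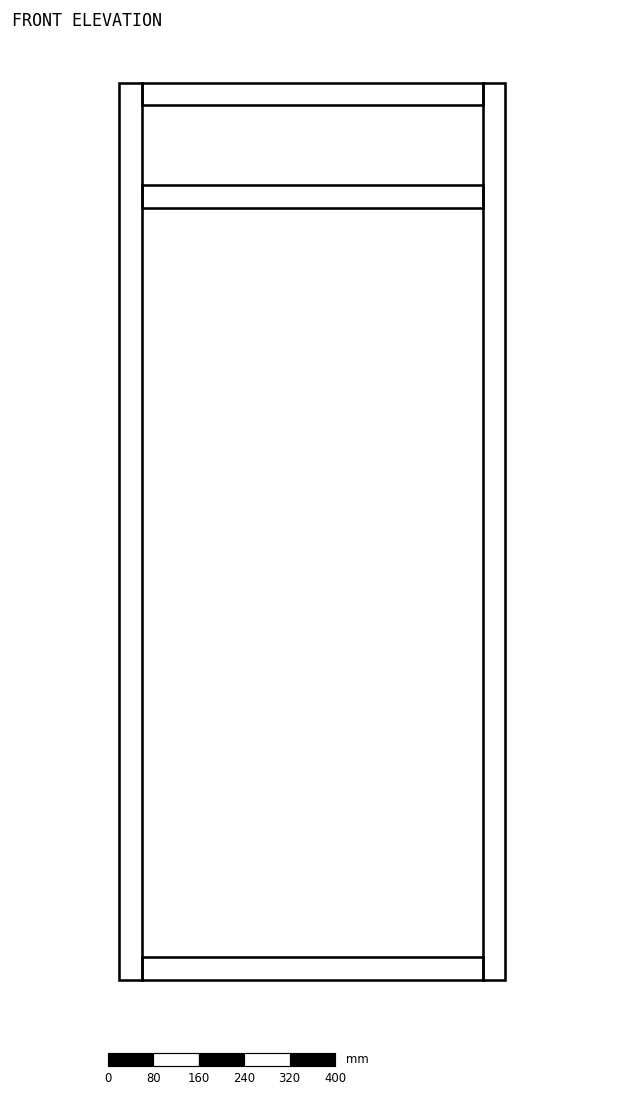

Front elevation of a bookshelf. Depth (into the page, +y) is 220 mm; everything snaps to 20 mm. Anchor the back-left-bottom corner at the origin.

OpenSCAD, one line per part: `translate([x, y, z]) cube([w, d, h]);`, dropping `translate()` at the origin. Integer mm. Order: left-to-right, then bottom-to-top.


cube([40, 220, 1580]);
translate([40, 0, 0]) cube([600, 220, 40]);
translate([40, 0, 1360]) cube([600, 220, 40]);
translate([40, 0, 1540]) cube([600, 220, 40]);
translate([640, 0, 0]) cube([40, 220, 1580]);
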